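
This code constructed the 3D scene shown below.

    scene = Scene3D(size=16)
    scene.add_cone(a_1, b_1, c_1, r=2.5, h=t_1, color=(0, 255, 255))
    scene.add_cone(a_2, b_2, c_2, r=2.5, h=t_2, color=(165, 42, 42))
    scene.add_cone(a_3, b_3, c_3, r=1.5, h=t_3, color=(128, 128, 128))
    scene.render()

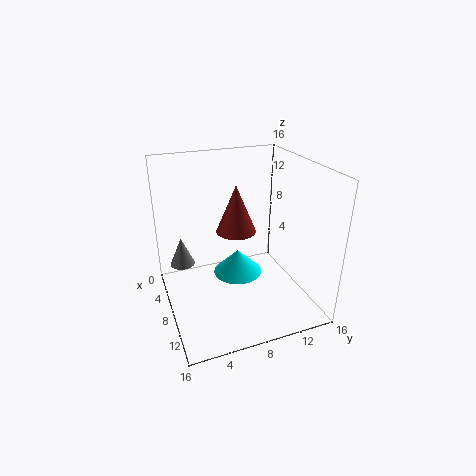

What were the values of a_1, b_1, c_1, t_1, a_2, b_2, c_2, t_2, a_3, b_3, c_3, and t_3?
a_1 = 10.5
b_1 = 7
c_1 = 5.5
t_1 = 2.5
a_2 = 3.5
b_2 = 9.5
c_2 = 6.5
t_2 = 6
a_3 = 3
b_3 = 2.5
c_3 = 3
t_3 = 3.5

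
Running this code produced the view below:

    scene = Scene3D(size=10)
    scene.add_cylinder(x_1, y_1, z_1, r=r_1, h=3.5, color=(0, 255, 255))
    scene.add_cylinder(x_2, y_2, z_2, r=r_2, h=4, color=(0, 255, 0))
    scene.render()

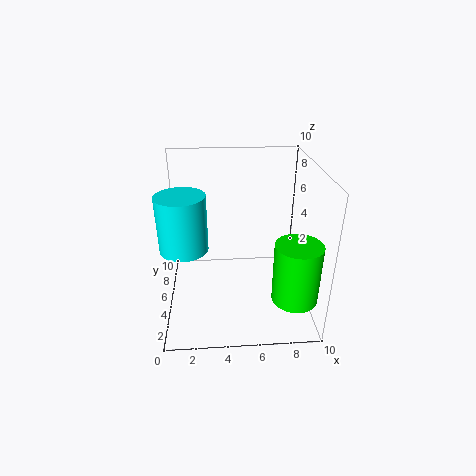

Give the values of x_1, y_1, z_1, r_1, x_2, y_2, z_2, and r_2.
x_1 = 1.5
y_1 = 3
z_1 = 5.5
r_1 = 1.5
x_2 = 8.5
y_2 = 2
z_2 = 2
r_2 = 1.5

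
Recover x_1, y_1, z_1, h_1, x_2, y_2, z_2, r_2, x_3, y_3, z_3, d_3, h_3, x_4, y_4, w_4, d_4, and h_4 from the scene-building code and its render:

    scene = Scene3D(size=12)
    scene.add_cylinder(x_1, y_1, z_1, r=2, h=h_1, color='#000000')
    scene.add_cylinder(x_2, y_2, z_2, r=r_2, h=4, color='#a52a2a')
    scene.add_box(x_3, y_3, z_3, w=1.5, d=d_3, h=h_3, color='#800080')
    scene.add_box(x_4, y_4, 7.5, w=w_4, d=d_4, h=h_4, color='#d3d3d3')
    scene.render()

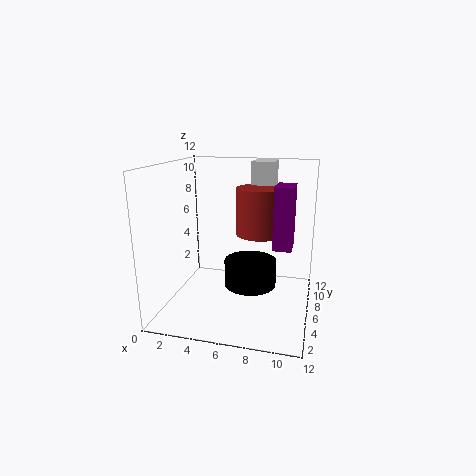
x_1 = 7.5
y_1 = 4
z_1 = 3
h_1 = 2
x_2 = 7.5
y_2 = 7.5
z_2 = 6
r_2 = 2
x_3 = 9
y_3 = 5
z_3 = 5.5
d_3 = 2.5
h_3 = 5
x_4 = 6.5
y_4 = 8.5
w_4 = 2
d_4 = 2.5
h_4 = 4.5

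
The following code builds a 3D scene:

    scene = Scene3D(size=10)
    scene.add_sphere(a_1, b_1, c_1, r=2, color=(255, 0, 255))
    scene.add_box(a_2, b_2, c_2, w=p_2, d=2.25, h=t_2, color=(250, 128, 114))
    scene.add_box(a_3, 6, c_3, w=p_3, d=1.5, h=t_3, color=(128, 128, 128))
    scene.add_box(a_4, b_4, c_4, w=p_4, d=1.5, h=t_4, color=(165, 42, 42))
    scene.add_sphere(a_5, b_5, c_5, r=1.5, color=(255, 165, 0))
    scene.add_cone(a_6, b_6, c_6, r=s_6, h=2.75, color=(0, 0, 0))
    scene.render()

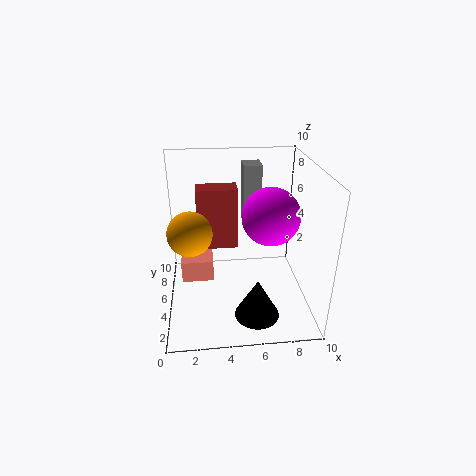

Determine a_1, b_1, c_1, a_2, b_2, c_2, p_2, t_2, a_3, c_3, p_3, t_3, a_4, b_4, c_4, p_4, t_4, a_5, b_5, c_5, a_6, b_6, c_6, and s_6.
a_1 = 7.25; b_1 = 5; c_1 = 6.5; a_2 = 0.75; b_2 = 6.75; c_2 = 0.25; p_2 = 2.5; t_2 = 1.75; a_3 = 5.5; c_3 = 5.5; p_3 = 1.25; t_3 = 4.25; a_4 = 2.25; b_4 = 5; c_4 = 4.25; p_4 = 2.75; t_4 = 4.25; a_5 = 1.75; b_5 = 4.5; c_5 = 5.75; a_6 = 6; b_6 = 2.25; c_6 = 0.5; s_6 = 1.5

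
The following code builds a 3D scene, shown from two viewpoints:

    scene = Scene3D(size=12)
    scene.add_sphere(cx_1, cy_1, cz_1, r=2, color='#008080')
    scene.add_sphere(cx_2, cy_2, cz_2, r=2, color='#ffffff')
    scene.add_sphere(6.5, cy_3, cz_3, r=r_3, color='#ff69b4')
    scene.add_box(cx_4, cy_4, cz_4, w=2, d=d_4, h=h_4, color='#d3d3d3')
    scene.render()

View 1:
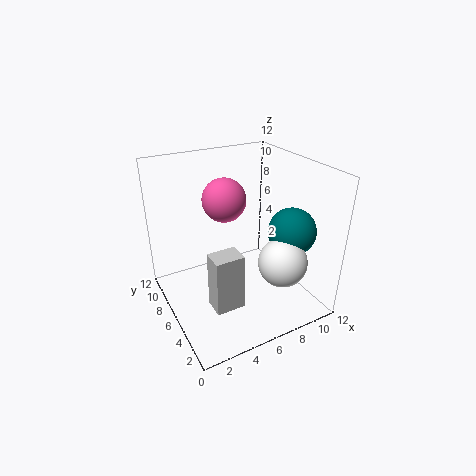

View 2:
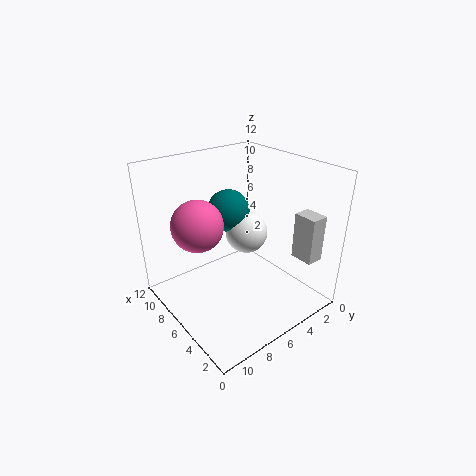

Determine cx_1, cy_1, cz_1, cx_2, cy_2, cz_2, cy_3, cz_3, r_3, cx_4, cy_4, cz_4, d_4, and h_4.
cx_1 = 10; cy_1 = 4; cz_1 = 6.5; cx_2 = 8.5; cy_2 = 3; cz_2 = 4.5; cy_3 = 9.5; cz_3 = 8; r_3 = 2; cx_4 = 1.5; cy_4 = 0.5; cz_4 = 4; d_4 = 1.5; h_4 = 4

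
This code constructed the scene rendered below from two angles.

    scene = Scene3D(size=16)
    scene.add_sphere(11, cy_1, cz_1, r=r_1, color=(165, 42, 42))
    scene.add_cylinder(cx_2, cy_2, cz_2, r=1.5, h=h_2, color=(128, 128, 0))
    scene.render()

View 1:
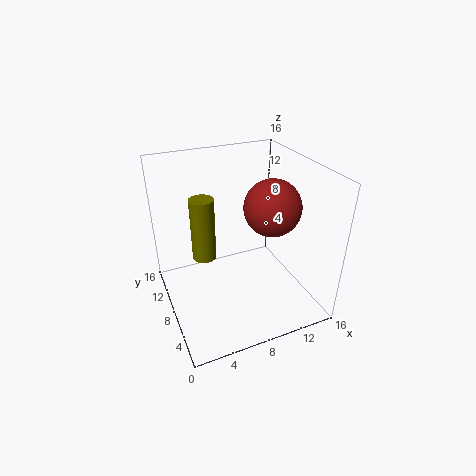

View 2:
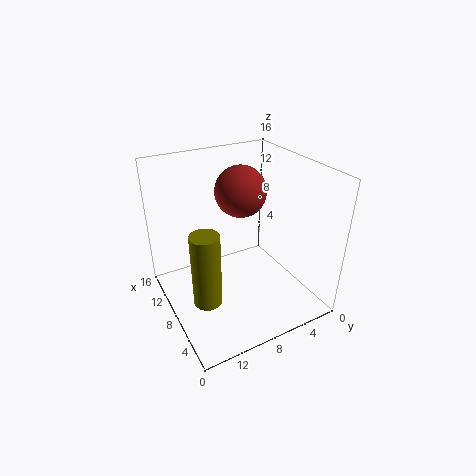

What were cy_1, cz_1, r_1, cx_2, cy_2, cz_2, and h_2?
cy_1 = 6; cz_1 = 12; r_1 = 3; cx_2 = 5.5; cy_2 = 13; cz_2 = 3; h_2 = 8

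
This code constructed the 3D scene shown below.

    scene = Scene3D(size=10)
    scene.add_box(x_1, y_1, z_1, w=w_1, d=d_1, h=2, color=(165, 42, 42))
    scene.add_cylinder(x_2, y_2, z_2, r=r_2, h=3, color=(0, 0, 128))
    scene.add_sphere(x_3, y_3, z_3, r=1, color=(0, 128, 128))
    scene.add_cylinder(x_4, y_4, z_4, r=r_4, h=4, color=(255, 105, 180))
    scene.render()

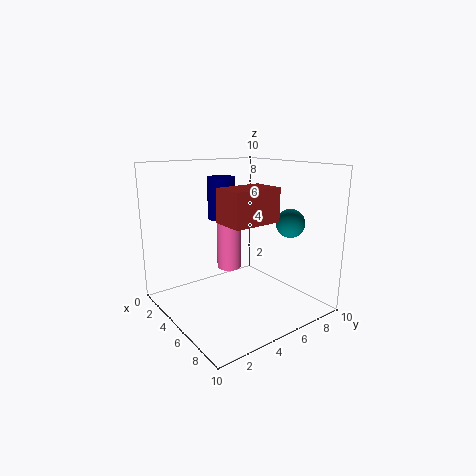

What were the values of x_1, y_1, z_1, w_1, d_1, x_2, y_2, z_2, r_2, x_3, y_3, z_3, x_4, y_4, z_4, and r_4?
x_1 = 7; y_1 = 2; z_1 = 7; w_1 = 2; d_1 = 3; x_2 = 3; y_2 = 5; z_2 = 6; r_2 = 1; x_3 = 7; y_3 = 8; z_3 = 6; x_4 = 1; y_4 = 7; z_4 = 1; r_4 = 1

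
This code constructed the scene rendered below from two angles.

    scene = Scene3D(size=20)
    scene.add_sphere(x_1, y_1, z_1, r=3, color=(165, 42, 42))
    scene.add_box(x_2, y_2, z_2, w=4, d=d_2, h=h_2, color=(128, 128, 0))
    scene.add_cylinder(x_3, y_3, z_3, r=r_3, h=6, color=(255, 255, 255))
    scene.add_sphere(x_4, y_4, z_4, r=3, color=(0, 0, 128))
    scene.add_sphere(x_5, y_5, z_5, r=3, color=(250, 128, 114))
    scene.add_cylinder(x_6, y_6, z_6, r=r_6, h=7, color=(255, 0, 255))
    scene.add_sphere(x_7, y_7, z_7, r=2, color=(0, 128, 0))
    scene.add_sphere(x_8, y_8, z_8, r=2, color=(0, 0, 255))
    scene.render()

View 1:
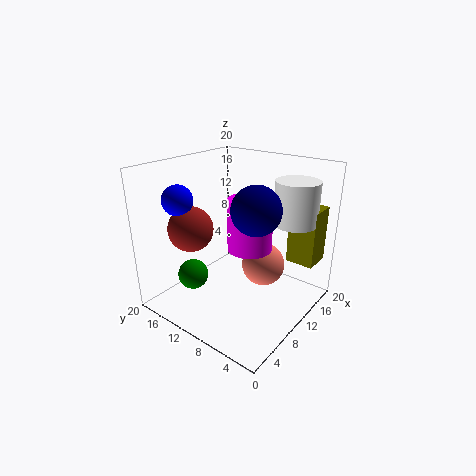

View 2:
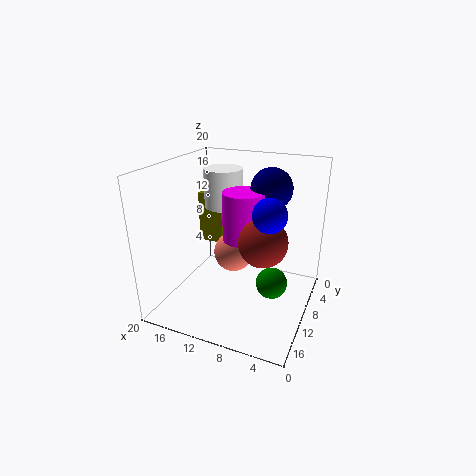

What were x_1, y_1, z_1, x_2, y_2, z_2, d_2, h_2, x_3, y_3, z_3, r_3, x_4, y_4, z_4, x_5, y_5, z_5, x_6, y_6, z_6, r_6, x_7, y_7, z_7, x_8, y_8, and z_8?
x_1 = 5; y_1 = 14; z_1 = 12; x_2 = 15; y_2 = 1; z_2 = 6; d_2 = 4; h_2 = 8; x_3 = 15; y_3 = 4; z_3 = 12; r_3 = 3; x_4 = 7; y_4 = 5; z_4 = 16; x_5 = 12; y_5 = 7; z_5 = 6; x_6 = 10; y_6 = 8; z_6 = 9; r_6 = 3; x_7 = 4; y_7 = 13; z_7 = 6; x_8 = 4; y_8 = 15; z_8 = 16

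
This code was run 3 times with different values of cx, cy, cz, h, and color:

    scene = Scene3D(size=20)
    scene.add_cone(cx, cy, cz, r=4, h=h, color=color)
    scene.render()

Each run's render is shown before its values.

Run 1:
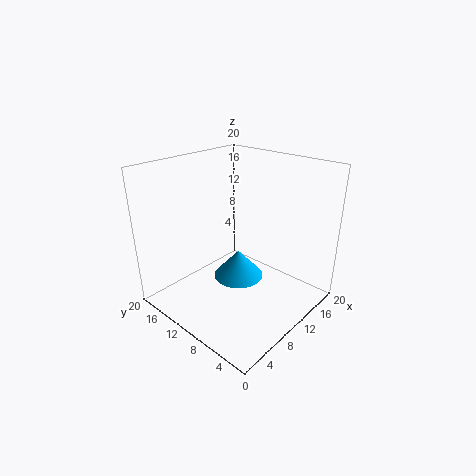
cx = 14, cy = 13.5, cz = 0.5, h = 4.5, color = 'deepskyblue'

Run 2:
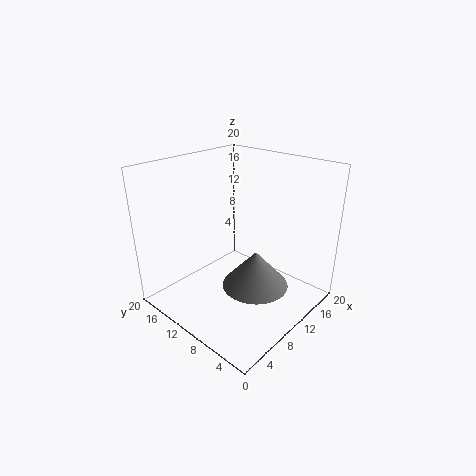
cx = 6.5, cy = 4, cz = 7, h = 4.5, color = 'gray'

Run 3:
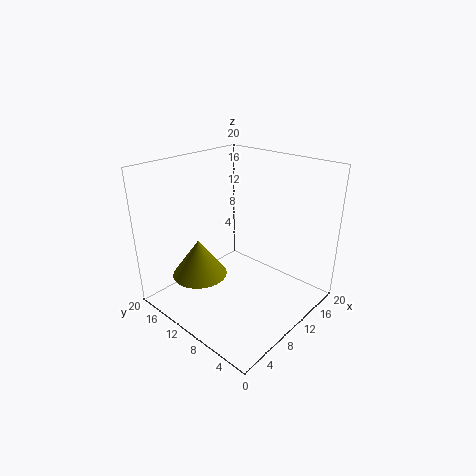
cx = 7, cy = 15, cz = 3.5, h = 5.5, color = 'olive'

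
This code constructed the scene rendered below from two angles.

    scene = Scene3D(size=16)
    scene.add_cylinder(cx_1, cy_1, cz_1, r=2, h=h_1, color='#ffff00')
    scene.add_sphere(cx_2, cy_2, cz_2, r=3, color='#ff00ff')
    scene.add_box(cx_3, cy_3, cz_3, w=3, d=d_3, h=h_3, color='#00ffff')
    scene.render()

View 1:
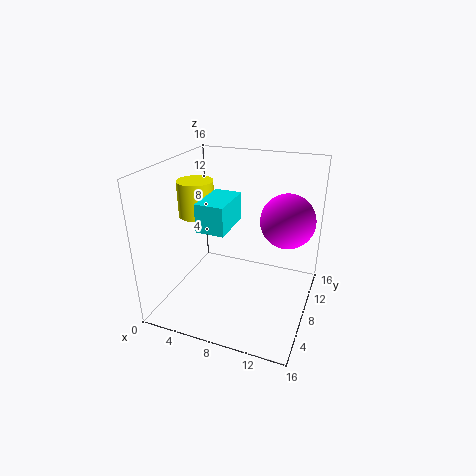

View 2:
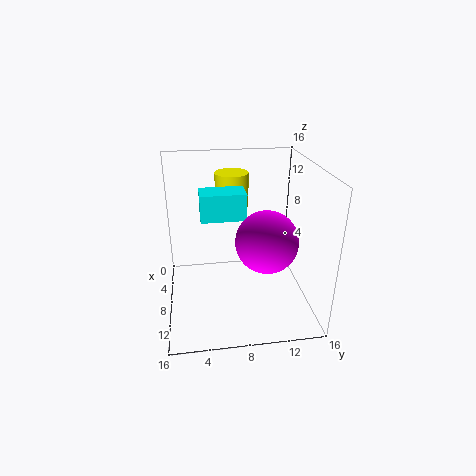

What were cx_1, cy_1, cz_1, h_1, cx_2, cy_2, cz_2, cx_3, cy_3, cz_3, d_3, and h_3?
cx_1 = 3; cy_1 = 8; cz_1 = 10; h_1 = 4; cx_2 = 13; cy_2 = 10; cz_2 = 10; cx_3 = 5; cy_3 = 4; cz_3 = 10; d_3 = 5; h_3 = 3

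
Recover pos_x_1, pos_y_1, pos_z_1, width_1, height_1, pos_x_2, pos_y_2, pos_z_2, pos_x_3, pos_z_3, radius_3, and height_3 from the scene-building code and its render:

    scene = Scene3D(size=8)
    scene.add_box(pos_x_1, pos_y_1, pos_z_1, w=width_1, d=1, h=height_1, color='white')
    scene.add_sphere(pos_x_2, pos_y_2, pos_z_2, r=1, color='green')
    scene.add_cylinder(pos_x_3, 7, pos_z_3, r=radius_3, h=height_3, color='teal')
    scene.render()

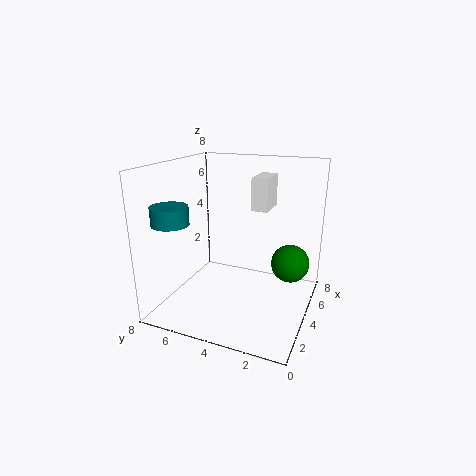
pos_x_1 = 6
pos_y_1 = 3
pos_z_1 = 5
width_1 = 2
height_1 = 2
pos_x_2 = 4
pos_y_2 = 1
pos_z_2 = 3
pos_x_3 = 2
pos_z_3 = 5
radius_3 = 1
height_3 = 1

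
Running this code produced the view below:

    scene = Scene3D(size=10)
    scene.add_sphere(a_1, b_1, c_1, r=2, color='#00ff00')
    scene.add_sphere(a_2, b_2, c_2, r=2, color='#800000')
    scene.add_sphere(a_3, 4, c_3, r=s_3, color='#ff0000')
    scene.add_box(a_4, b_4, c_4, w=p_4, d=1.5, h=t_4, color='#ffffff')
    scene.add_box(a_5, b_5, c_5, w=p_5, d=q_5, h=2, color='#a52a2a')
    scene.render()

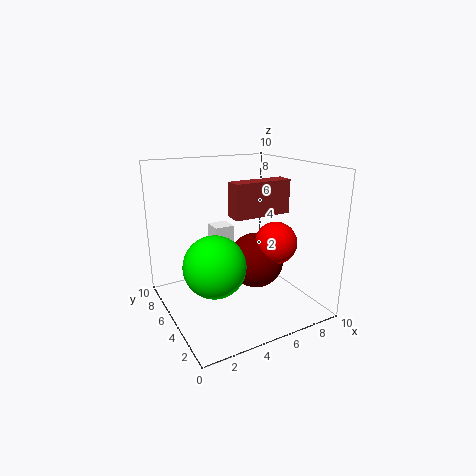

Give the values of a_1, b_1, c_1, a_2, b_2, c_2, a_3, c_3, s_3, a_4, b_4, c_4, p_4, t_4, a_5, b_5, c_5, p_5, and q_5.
a_1 = 2.5
b_1 = 3.5
c_1 = 4
a_2 = 6.5
b_2 = 5
c_2 = 3
a_3 = 7.5
c_3 = 4.5
s_3 = 1.5
a_4 = 4.5
b_4 = 7.5
c_4 = 3
p_4 = 1.5
t_4 = 2
a_5 = 3
b_5 = 1.5
c_5 = 7.5
p_5 = 3.5
q_5 = 1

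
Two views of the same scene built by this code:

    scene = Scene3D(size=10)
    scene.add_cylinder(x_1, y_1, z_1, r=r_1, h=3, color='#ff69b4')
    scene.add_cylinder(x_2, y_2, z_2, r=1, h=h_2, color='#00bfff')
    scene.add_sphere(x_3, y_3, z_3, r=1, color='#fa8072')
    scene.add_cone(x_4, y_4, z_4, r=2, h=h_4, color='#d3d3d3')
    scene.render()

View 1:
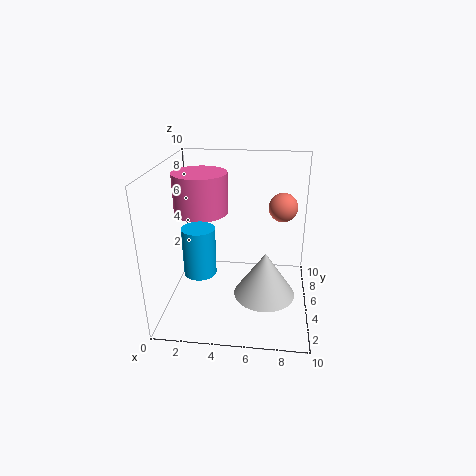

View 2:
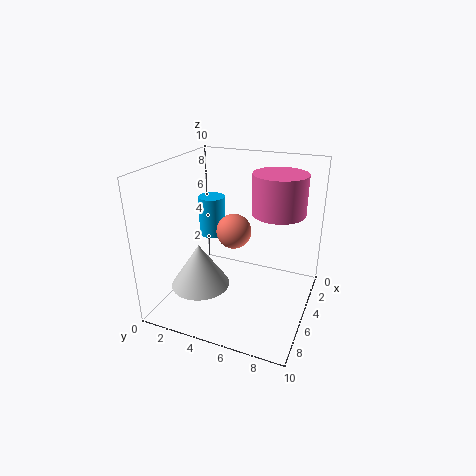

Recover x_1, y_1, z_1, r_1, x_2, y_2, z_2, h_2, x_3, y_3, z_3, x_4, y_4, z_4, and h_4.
x_1 = 2; y_1 = 7; z_1 = 6; r_1 = 2; x_2 = 3; y_2 = 2; z_2 = 4; h_2 = 3; x_3 = 8; y_3 = 6; z_3 = 7; x_4 = 7; y_4 = 3; z_4 = 2; h_4 = 3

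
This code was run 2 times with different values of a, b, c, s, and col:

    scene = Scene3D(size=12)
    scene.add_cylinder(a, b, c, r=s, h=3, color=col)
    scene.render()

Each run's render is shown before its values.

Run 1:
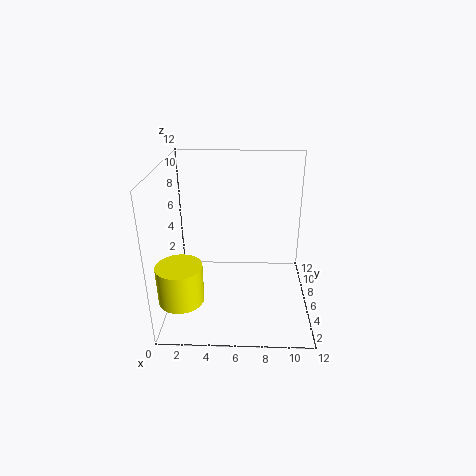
a = 1.75, b = 2.25, c = 2.5, s = 1.75, col = 'yellow'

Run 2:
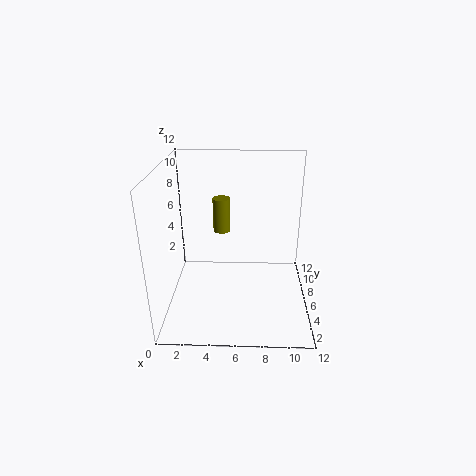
a = 4.5, b = 8, c = 5.75, s = 0.75, col = 'olive'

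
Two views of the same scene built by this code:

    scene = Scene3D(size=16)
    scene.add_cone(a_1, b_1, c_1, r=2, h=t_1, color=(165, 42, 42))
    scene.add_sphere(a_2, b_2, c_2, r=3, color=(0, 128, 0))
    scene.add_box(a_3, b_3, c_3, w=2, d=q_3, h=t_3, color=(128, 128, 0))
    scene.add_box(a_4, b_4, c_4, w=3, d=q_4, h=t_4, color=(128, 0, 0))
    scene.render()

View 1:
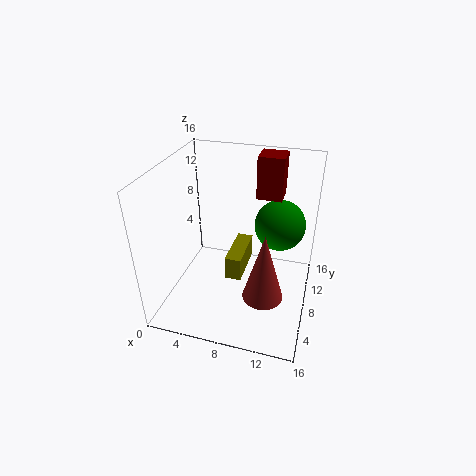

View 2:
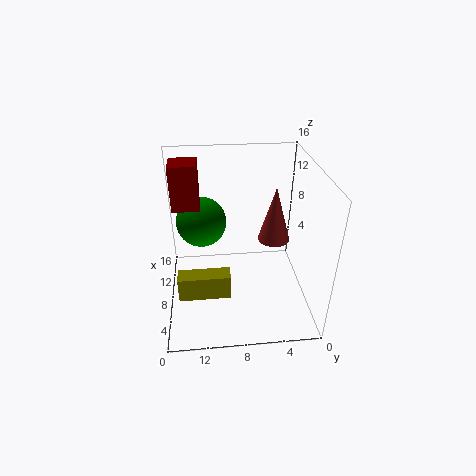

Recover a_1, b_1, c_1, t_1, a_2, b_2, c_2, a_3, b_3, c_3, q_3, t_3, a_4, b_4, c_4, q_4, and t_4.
a_1 = 12
b_1 = 3
c_1 = 5
t_1 = 7
a_2 = 12
b_2 = 12
c_2 = 8
a_3 = 6
b_3 = 9
c_3 = 1
q_3 = 6
t_3 = 3
a_4 = 9
b_4 = 12
c_4 = 11
q_4 = 3
t_4 = 5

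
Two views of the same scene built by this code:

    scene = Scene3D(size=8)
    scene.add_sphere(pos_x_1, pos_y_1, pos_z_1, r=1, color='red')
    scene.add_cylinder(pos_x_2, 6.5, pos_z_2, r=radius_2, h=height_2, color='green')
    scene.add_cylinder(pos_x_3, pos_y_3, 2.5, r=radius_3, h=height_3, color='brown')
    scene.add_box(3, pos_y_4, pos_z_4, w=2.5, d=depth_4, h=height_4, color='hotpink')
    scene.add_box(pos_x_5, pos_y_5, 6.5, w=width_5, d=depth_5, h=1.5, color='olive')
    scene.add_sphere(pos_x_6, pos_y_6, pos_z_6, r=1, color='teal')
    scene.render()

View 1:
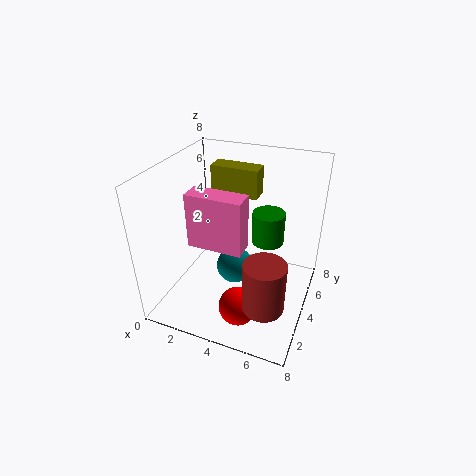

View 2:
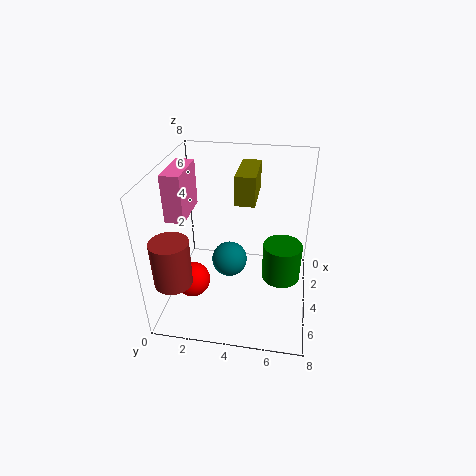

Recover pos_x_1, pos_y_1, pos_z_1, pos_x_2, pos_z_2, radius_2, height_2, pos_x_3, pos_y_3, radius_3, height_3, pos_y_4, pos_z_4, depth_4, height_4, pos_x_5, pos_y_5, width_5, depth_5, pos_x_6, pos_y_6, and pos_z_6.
pos_x_1 = 5, pos_y_1 = 1.5, pos_z_1 = 1.5, pos_x_2 = 5, pos_z_2 = 2.5, radius_2 = 1, height_2 = 2, pos_x_3 = 6.5, pos_y_3 = 1, radius_3 = 1, height_3 = 2.5, pos_y_4 = 0.5, pos_z_4 = 5.5, depth_4 = 1, height_4 = 2.5, pos_x_5 = 2.5, pos_y_5 = 4, width_5 = 2.5, depth_5 = 1, pos_x_6 = 4, pos_y_6 = 3.5, pos_z_6 = 2.5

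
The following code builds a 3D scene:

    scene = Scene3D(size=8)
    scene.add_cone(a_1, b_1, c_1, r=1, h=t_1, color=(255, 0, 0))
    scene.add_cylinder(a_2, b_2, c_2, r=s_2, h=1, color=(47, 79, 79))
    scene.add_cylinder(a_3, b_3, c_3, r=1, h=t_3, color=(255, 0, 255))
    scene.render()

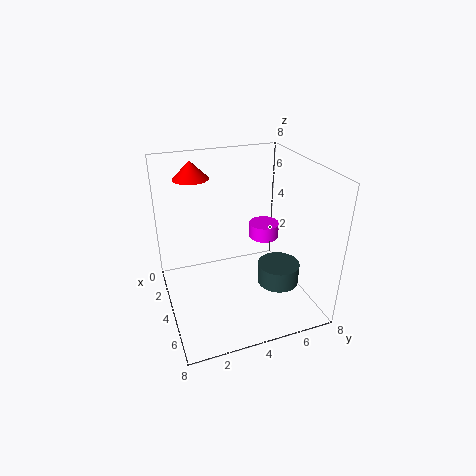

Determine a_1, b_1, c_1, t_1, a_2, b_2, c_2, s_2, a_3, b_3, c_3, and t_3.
a_1 = 2, b_1 = 2, c_1 = 7, t_1 = 1, a_2 = 7, b_2 = 5, c_2 = 3, s_2 = 1, a_3 = 1, b_3 = 7, c_3 = 2, t_3 = 1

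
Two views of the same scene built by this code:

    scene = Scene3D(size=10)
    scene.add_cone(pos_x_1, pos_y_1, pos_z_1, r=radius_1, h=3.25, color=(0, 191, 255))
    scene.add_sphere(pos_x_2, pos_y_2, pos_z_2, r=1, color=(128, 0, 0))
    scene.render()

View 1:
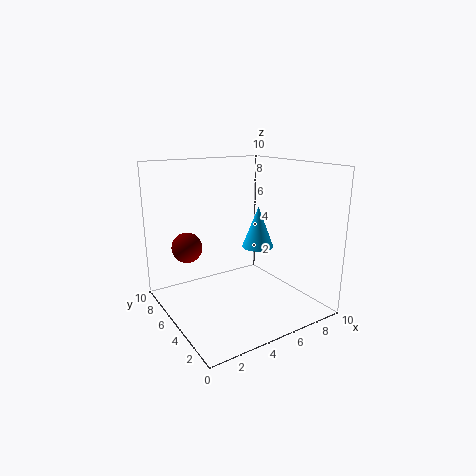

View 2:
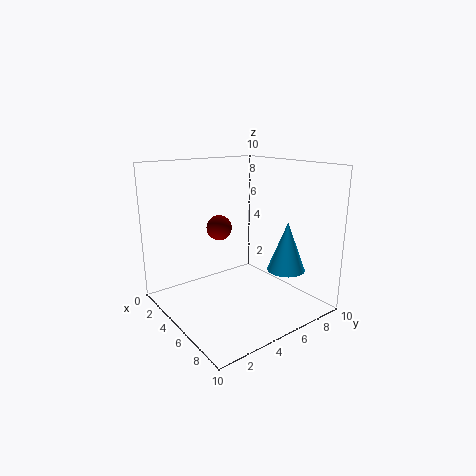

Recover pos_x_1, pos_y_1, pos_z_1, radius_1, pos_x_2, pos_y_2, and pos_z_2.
pos_x_1 = 8, pos_y_1 = 6.75, pos_z_1 = 3.25, radius_1 = 1.25, pos_x_2 = 1.5, pos_y_2 = 5.75, pos_z_2 = 4.75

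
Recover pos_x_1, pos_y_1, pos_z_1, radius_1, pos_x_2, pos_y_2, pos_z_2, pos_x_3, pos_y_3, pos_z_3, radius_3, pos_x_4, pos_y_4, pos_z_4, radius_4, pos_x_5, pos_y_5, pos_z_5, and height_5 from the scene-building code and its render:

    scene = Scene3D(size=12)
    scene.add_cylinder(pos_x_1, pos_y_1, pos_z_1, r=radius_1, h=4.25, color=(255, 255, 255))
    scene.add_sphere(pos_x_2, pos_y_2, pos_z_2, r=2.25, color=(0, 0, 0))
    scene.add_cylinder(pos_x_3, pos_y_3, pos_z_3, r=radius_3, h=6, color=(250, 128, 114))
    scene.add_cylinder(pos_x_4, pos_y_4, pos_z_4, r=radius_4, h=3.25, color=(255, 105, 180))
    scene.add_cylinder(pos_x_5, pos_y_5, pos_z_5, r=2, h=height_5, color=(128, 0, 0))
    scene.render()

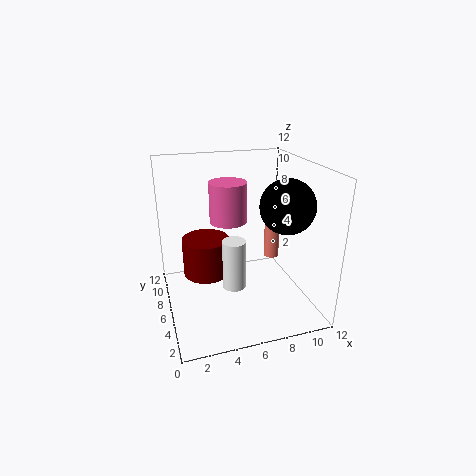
pos_x_1 = 5.5, pos_y_1 = 5.5, pos_z_1 = 1.75, radius_1 = 1, pos_x_2 = 9.75, pos_y_2 = 4.75, pos_z_2 = 8.75, pos_x_3 = 10.75, pos_y_3 = 9.75, pos_z_3 = 1.75, radius_3 = 0.75, pos_x_4 = 5.25, pos_y_4 = 6.25, pos_z_4 = 7.5, radius_4 = 1.5, pos_x_5 = 3.5, pos_y_5 = 7.25, pos_z_5 = 2.5, height_5 = 3.25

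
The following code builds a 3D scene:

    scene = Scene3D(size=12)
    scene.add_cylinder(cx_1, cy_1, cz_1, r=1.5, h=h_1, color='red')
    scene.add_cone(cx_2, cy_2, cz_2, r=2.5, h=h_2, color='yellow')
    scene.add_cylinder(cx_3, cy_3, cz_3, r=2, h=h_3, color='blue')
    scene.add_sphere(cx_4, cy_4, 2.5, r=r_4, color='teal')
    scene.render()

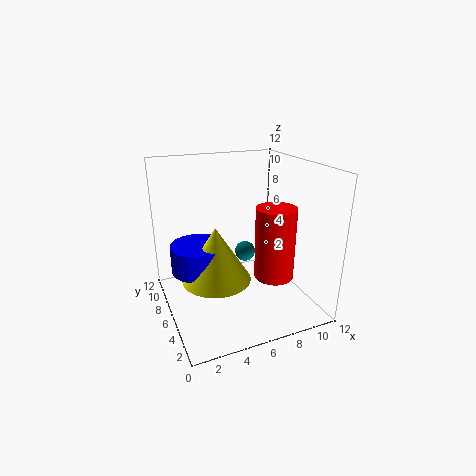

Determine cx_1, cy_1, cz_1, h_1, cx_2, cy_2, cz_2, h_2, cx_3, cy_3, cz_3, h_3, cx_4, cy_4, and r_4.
cx_1 = 7.5, cy_1 = 2.5, cz_1 = 4, h_1 = 5.5, cx_2 = 3, cy_2 = 3, cz_2 = 4.5, h_2 = 4, cx_3 = 2, cy_3 = 4, cz_3 = 5, h_3 = 2, cx_4 = 8.5, cy_4 = 10, r_4 = 1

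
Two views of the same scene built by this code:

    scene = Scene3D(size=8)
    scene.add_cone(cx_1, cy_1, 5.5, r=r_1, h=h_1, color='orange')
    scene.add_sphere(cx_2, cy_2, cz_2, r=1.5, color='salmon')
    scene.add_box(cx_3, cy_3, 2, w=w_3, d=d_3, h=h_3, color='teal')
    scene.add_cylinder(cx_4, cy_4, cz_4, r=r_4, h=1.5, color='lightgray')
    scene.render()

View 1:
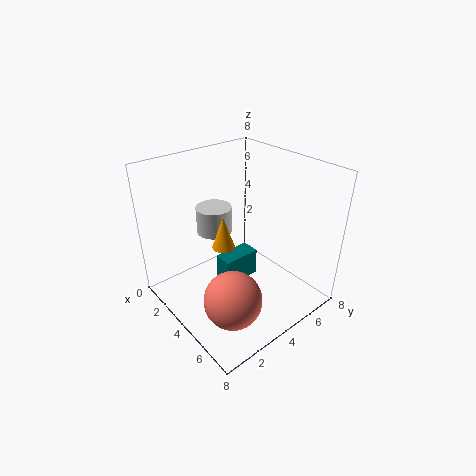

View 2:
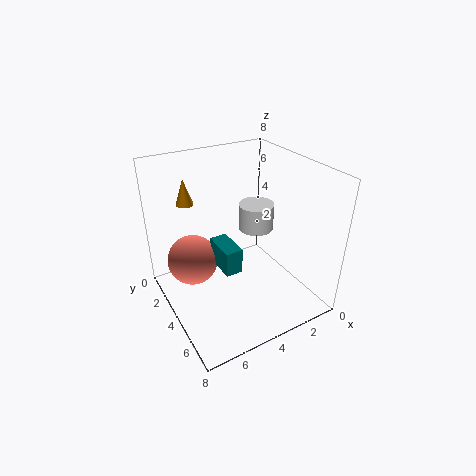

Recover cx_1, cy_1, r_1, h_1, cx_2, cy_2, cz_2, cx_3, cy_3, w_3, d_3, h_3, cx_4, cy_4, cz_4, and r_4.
cx_1 = 6; cy_1 = 1.5; r_1 = 0.5; h_1 = 1.5; cx_2 = 6; cy_2 = 2; cz_2 = 2; cx_3 = 4; cy_3 = 2.5; w_3 = 1; d_3 = 2; h_3 = 1.5; cx_4 = 2.5; cy_4 = 3.5; cz_4 = 4; r_4 = 1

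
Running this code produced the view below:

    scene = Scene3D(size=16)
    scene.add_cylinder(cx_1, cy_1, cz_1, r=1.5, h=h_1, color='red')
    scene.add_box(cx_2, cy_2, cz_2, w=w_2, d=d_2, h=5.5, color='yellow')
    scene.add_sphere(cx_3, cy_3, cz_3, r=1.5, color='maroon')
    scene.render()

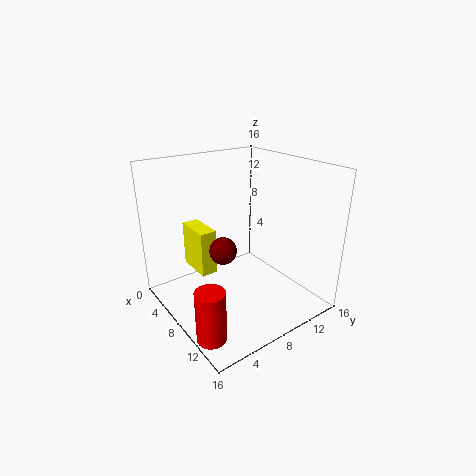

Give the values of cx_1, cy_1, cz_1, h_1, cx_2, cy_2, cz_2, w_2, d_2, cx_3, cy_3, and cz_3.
cx_1 = 12.5, cy_1 = 1.5, cz_1 = 0.5, h_1 = 5.5, cx_2 = 0.5, cy_2 = 5, cz_2 = 2.5, w_2 = 4.5, d_2 = 2, cx_3 = 8, cy_3 = 6, cz_3 = 7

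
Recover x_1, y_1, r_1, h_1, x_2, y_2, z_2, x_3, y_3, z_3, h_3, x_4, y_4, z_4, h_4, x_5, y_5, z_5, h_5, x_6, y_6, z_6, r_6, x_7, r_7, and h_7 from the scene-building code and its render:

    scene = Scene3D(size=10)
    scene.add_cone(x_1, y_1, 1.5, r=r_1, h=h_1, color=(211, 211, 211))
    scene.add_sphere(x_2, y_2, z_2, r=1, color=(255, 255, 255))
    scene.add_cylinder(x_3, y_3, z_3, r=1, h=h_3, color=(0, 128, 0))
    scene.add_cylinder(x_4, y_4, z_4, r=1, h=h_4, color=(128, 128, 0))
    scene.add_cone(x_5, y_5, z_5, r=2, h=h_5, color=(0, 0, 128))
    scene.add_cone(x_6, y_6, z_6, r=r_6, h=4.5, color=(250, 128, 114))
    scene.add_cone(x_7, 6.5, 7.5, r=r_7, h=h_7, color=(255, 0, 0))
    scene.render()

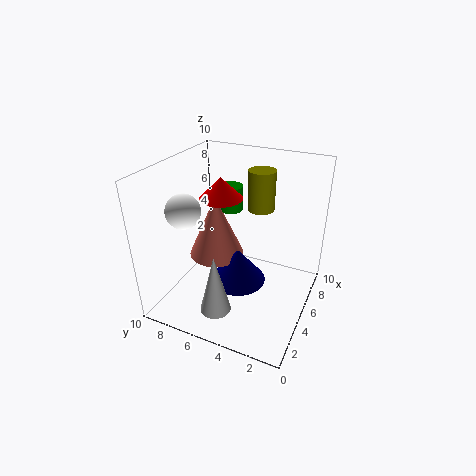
x_1 = 1.5
y_1 = 5
r_1 = 1
h_1 = 4
x_2 = 1
y_2 = 6.5
z_2 = 8.5
x_3 = 9
y_3 = 7.5
z_3 = 5
h_3 = 2
x_4 = 8
y_4 = 4.5
z_4 = 6
h_4 = 3
x_5 = 5
y_5 = 5
z_5 = 1.5
h_5 = 2.5
x_6 = 5.5
y_6 = 7
z_6 = 3
r_6 = 2
x_7 = 5.5
r_7 = 1.5
h_7 = 1.5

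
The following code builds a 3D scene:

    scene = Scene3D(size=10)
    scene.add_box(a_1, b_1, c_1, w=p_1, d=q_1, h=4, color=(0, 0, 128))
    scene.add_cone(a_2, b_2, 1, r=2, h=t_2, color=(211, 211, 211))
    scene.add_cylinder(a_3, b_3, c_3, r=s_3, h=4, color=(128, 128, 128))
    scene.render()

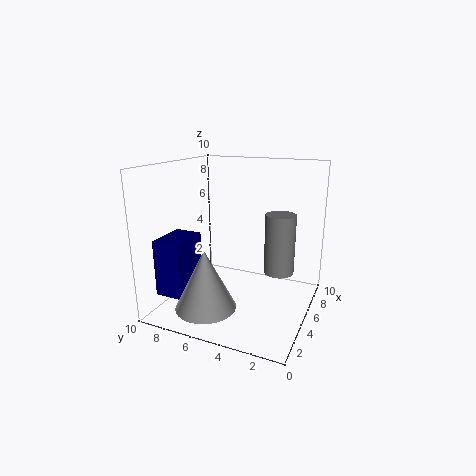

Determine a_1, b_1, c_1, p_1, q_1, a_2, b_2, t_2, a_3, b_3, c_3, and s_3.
a_1 = 2; b_1 = 8; c_1 = 1; p_1 = 3; q_1 = 2; a_2 = 2; b_2 = 6; t_2 = 4; a_3 = 5; b_3 = 2; c_3 = 3; s_3 = 1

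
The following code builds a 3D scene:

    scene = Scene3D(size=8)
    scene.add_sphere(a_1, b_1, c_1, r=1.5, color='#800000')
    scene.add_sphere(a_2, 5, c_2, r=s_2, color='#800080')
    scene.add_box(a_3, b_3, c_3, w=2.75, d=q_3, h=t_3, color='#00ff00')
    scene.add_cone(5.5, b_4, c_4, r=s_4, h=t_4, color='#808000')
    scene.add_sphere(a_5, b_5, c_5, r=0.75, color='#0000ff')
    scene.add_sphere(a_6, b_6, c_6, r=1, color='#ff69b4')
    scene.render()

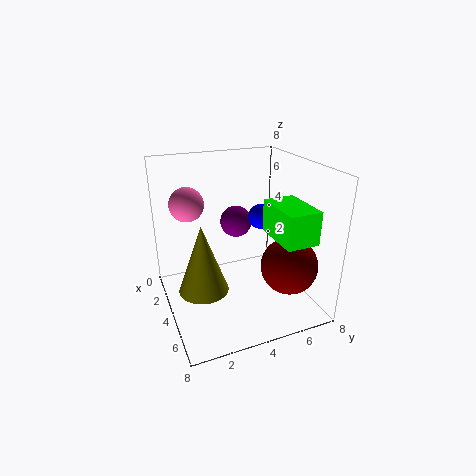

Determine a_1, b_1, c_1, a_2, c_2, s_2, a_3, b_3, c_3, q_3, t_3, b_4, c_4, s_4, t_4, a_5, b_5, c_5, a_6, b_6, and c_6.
a_1 = 6.25
b_1 = 6
c_1 = 3
a_2 = 1.25
c_2 = 3.75
s_2 = 1
a_3 = 4.5
b_3 = 5.25
c_3 = 4.5
q_3 = 1.75
t_3 = 1.75
b_4 = 1.5
c_4 = 2.25
s_4 = 1.25
t_4 = 3.5
a_5 = 2.75
b_5 = 6
c_5 = 4.5
a_6 = 1.75
b_6 = 1.75
c_6 = 5.5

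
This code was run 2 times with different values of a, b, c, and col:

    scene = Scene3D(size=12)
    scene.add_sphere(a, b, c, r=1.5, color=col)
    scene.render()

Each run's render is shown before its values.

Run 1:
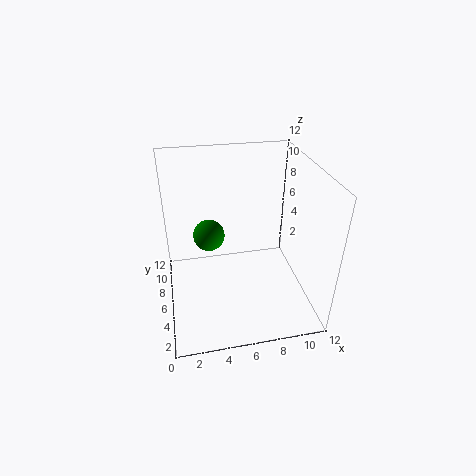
a = 4, b = 10, c = 4, col = 'green'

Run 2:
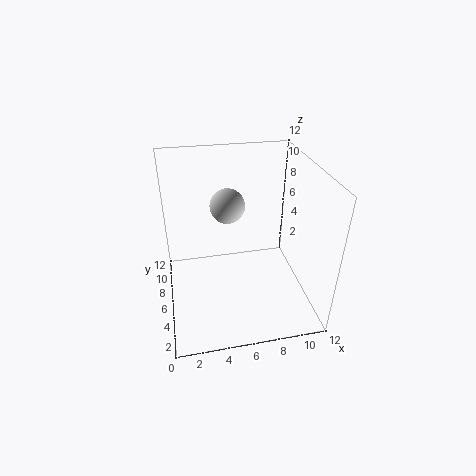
a = 5.5, b = 8, c = 8, col = 'lightgray'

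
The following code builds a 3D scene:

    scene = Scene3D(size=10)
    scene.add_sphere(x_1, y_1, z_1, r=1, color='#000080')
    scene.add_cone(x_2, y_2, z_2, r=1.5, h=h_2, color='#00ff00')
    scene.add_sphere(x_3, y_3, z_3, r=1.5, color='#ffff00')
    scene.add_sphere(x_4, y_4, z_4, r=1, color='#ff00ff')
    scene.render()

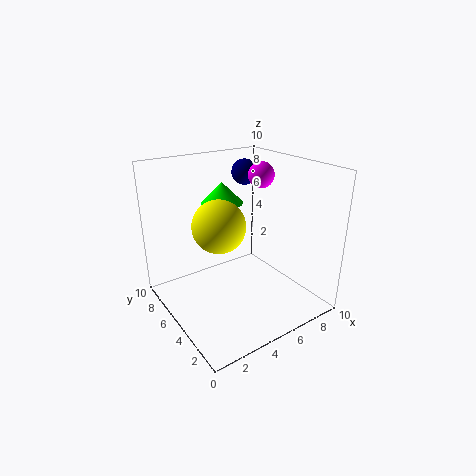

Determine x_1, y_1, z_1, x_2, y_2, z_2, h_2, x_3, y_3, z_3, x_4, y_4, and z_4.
x_1 = 8; y_1 = 8.5; z_1 = 8.5; x_2 = 5; y_2 = 7; z_2 = 7; h_2 = 1.5; x_3 = 2; y_3 = 2.5; z_3 = 7.5; x_4 = 8.5; y_4 = 7; z_4 = 8.5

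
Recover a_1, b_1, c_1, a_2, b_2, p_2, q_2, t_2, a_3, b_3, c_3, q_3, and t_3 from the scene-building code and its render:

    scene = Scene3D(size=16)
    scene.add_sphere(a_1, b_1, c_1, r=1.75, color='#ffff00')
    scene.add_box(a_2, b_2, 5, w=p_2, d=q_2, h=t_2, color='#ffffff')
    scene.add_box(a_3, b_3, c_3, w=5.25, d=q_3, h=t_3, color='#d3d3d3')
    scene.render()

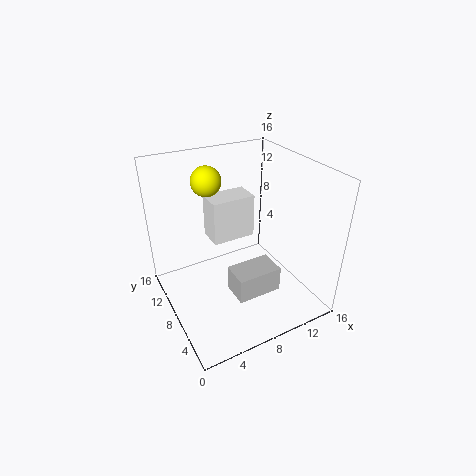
a_1 = 6.5
b_1 = 12.75
c_1 = 13.25
a_2 = 7
b_2 = 12
p_2 = 5.5
q_2 = 3.25
t_2 = 5.5
a_3 = 6.75
b_3 = 5
c_3 = 1.25
q_3 = 3.25
t_3 = 3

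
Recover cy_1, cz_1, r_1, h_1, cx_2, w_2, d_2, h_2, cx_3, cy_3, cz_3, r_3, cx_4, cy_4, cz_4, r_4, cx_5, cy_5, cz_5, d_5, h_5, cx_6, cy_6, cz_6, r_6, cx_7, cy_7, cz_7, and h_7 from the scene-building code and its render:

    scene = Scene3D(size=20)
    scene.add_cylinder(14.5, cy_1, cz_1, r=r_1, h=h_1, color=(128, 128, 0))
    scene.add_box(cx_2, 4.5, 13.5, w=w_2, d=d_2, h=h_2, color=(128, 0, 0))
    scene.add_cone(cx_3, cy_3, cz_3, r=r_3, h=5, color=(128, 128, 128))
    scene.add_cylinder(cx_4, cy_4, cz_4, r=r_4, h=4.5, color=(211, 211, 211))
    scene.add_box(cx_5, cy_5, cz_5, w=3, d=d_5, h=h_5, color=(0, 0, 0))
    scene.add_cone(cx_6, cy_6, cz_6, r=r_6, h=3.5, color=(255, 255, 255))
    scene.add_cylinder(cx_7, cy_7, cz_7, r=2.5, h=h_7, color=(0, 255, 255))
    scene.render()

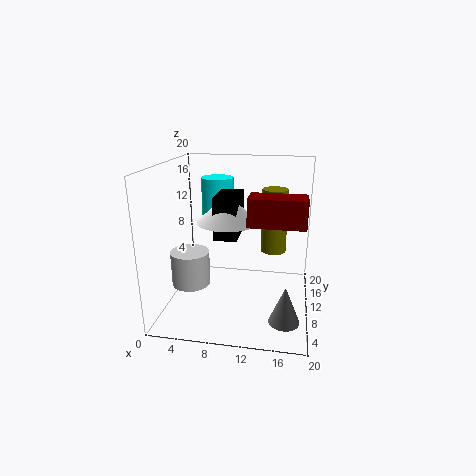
cy_1 = 17, cz_1 = 5.5, r_1 = 2, h_1 = 10, cx_2 = 12, w_2 = 7, d_2 = 3.5, h_2 = 3.5, cx_3 = 17, cy_3 = 4.5, cz_3 = 1, r_3 = 2, cx_4 = 4.5, cy_4 = 5.5, cz_4 = 5, r_4 = 2.5, cx_5 = 7.5, cy_5 = 6, cz_5 = 11, d_5 = 5.5, h_5 = 5.5, cx_6 = 9, cy_6 = 8, cz_6 = 13, r_6 = 4, cx_7 = 5.5, cy_7 = 17, cz_7 = 10.5, h_7 = 6.5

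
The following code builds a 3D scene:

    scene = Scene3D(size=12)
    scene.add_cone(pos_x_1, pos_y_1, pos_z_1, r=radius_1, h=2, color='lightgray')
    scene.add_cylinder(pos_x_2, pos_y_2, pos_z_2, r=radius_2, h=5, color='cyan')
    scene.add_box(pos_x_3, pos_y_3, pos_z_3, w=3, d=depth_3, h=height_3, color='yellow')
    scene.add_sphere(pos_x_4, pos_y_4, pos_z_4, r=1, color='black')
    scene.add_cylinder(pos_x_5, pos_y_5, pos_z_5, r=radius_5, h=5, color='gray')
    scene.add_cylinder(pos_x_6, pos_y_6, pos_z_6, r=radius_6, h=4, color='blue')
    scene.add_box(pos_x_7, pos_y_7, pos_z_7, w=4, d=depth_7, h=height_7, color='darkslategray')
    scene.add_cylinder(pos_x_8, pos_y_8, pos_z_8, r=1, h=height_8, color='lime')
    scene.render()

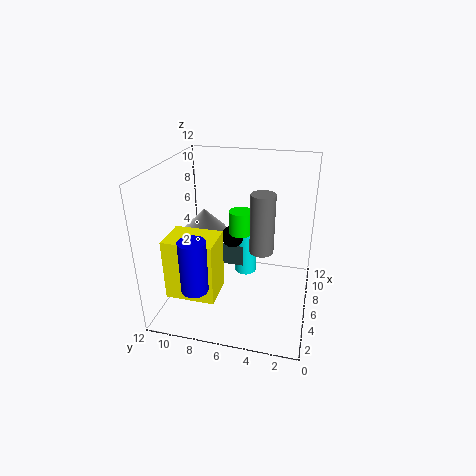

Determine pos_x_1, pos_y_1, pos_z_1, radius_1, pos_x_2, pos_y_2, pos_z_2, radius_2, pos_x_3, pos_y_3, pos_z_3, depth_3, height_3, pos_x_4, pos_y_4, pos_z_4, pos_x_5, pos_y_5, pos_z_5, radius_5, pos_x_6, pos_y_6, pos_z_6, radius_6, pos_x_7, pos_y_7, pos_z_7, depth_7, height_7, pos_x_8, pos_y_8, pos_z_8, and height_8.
pos_x_1 = 9; pos_y_1 = 10; pos_z_1 = 5; radius_1 = 2; pos_x_2 = 9; pos_y_2 = 6; pos_z_2 = 1; radius_2 = 1; pos_x_3 = 2; pos_y_3 = 7; pos_z_3 = 2; depth_3 = 4; height_3 = 5; pos_x_4 = 8; pos_y_4 = 7; pos_z_4 = 5; pos_x_5 = 6; pos_y_5 = 4; pos_z_5 = 5; radius_5 = 1; pos_x_6 = 1; pos_y_6 = 8; pos_z_6 = 4; radius_6 = 1; pos_x_7 = 8; pos_y_7 = 6; pos_z_7 = 2; depth_7 = 2; height_7 = 2; pos_x_8 = 7; pos_y_8 = 6; pos_z_8 = 6; height_8 = 2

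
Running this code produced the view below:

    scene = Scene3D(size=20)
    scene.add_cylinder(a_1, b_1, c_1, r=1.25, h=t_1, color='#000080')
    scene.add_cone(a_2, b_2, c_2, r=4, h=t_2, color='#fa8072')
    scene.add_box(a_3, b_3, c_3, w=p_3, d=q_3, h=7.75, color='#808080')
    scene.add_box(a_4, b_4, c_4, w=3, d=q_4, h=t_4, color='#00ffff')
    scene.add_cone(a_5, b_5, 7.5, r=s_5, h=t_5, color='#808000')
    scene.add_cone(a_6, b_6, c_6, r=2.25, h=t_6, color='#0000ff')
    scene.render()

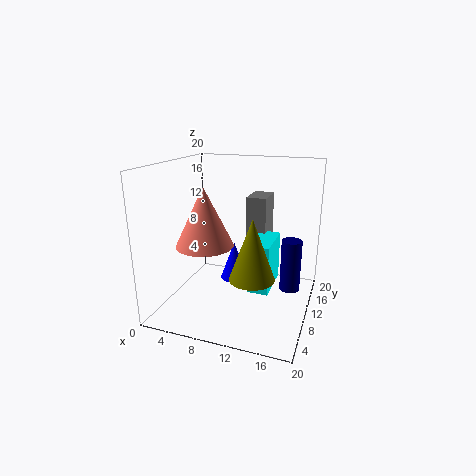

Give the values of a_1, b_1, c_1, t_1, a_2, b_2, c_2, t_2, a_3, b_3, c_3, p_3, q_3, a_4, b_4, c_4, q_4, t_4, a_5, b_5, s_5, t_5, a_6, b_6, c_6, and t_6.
a_1 = 18, b_1 = 7, c_1 = 5.25, t_1 = 6.5, a_2 = 5.75, b_2 = 8.25, c_2 = 9, t_2 = 8.25, a_3 = 9.75, b_3 = 14.25, c_3 = 7, p_3 = 3, q_3 = 4.75, a_4 = 11.75, b_4 = 8.75, c_4 = 2.5, q_4 = 6.75, t_4 = 7, a_5 = 14, b_5 = 3.75, s_5 = 2.75, t_5 = 7.5, a_6 = 7, b_6 = 16.5, c_6 = 0.25, t_6 = 6.25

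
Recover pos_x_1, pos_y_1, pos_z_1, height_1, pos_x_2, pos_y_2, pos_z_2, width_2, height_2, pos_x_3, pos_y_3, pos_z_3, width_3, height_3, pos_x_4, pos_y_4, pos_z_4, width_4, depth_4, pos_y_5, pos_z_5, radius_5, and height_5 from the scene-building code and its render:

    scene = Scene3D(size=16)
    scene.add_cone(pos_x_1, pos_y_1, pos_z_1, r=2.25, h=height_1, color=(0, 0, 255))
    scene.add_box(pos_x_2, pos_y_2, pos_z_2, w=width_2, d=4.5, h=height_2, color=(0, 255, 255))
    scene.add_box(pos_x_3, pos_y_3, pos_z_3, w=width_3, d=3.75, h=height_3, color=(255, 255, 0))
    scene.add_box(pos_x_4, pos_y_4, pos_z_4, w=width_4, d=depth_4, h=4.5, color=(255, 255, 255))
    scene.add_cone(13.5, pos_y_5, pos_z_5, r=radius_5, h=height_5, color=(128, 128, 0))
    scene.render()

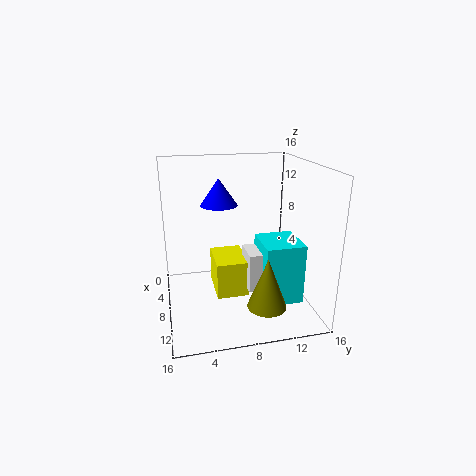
pos_x_1 = 3.25; pos_y_1 = 6.75; pos_z_1 = 10.5; height_1 = 3.25; pos_x_2 = 6; pos_y_2 = 10.5; pos_z_2 = 0.5; width_2 = 5; height_2 = 7; pos_x_3 = 3.25; pos_y_3 = 5.5; pos_z_3 = 0.75; width_3 = 5.25; height_3 = 4.25; pos_x_4 = 6; pos_y_4 = 9; pos_z_4 = 1.75; width_4 = 3.5; depth_4 = 3.25; pos_y_5 = 9.75; pos_z_5 = 2.5; radius_5 = 2; height_5 = 5.25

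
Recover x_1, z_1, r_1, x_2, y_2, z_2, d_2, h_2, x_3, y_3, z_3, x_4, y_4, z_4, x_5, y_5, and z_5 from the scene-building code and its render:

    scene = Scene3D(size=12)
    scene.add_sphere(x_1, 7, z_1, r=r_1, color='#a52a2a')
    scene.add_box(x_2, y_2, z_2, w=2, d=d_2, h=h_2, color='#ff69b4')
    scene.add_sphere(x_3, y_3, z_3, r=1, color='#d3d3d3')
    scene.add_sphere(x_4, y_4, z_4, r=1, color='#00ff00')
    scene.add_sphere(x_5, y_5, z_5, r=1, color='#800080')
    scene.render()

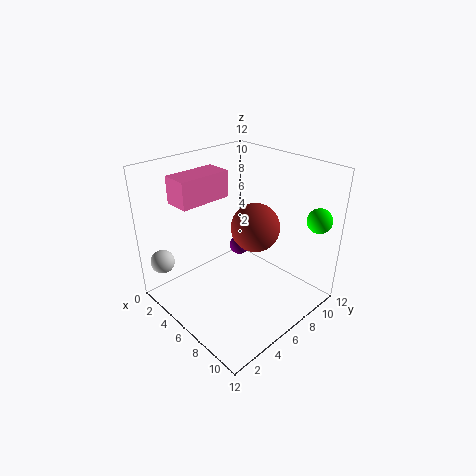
x_1 = 7
z_1 = 7
r_1 = 2
x_2 = 4
y_2 = 1
z_2 = 10
d_2 = 4
h_2 = 2
x_3 = 2
y_3 = 1
z_3 = 4
x_4 = 11
y_4 = 10
z_4 = 8
x_5 = 2
y_5 = 10
z_5 = 2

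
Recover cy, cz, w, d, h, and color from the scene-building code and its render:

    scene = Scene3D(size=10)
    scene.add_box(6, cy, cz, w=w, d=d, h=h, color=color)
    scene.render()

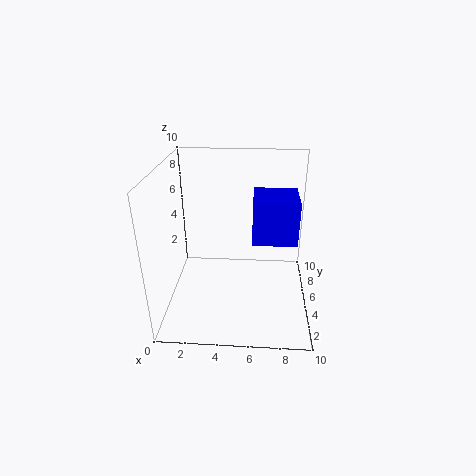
cy = 4, cz = 5, w = 3, d = 3, h = 3, color = 'blue'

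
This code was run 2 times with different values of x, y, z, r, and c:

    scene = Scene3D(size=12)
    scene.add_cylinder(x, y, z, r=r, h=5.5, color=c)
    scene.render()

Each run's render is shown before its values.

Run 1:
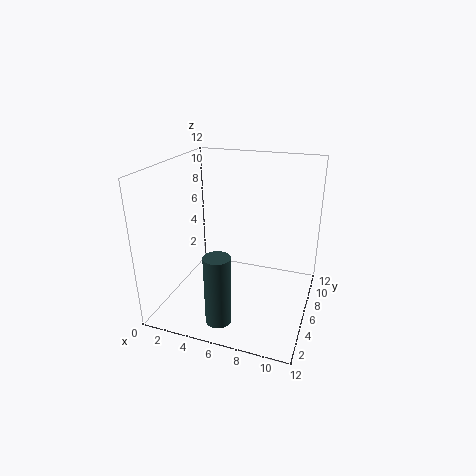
x = 6, y = 1.5, z = 1, r = 1, c = 'darkslategray'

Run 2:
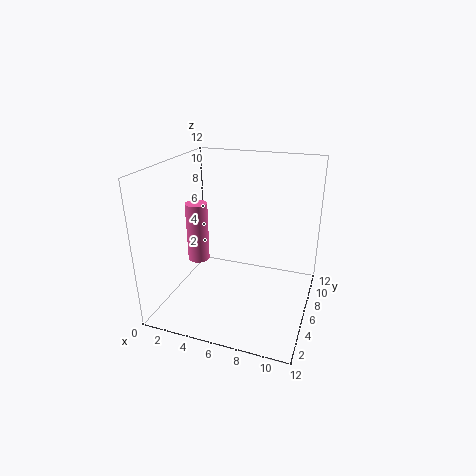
x = 1.5, y = 7.5, z = 2.5, r = 1, c = 'hotpink'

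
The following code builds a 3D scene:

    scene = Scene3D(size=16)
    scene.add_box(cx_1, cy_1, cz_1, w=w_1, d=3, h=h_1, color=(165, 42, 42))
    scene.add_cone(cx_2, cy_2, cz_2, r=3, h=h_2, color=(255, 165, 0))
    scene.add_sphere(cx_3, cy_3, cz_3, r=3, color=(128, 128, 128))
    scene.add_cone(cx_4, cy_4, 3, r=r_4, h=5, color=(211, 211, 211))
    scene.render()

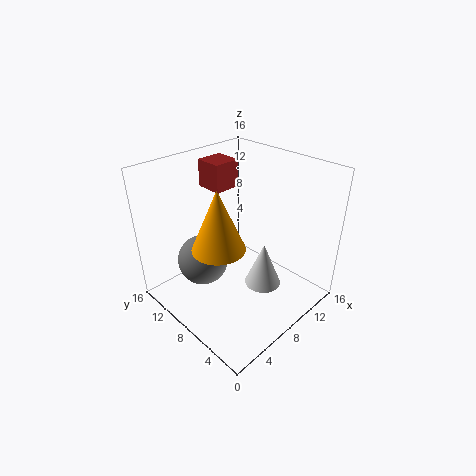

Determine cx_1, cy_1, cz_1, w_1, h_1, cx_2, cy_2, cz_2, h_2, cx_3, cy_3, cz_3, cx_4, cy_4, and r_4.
cx_1 = 7
cy_1 = 10
cz_1 = 13
w_1 = 3
h_1 = 3
cx_2 = 6
cy_2 = 9
cz_2 = 7
h_2 = 7
cx_3 = 6
cy_3 = 12
cz_3 = 4
cx_4 = 9
cy_4 = 5
r_4 = 2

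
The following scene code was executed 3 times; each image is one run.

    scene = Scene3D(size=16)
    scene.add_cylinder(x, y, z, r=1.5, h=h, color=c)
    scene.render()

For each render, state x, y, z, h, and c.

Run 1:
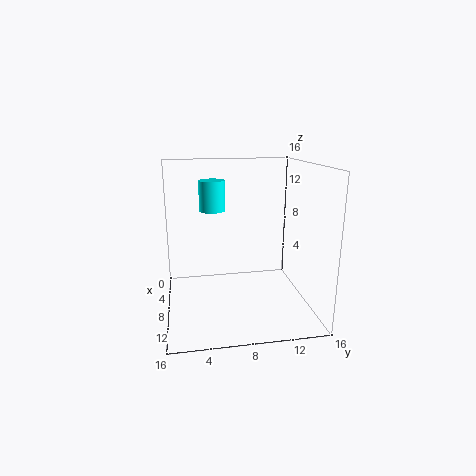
x = 5, y = 5.5, z = 10.5, h = 3.5, c = 'cyan'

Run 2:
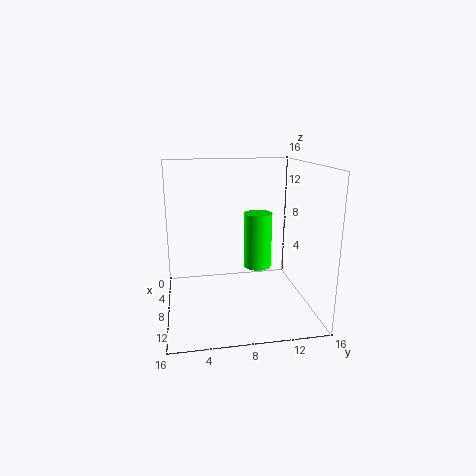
x = 9, y = 10, z = 5, h = 6, c = 'lime'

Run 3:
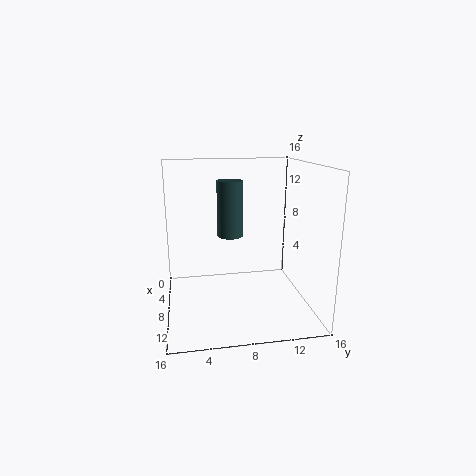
x = 5.5, y = 7.5, z = 7.5, h = 6.5, c = 'darkslategray'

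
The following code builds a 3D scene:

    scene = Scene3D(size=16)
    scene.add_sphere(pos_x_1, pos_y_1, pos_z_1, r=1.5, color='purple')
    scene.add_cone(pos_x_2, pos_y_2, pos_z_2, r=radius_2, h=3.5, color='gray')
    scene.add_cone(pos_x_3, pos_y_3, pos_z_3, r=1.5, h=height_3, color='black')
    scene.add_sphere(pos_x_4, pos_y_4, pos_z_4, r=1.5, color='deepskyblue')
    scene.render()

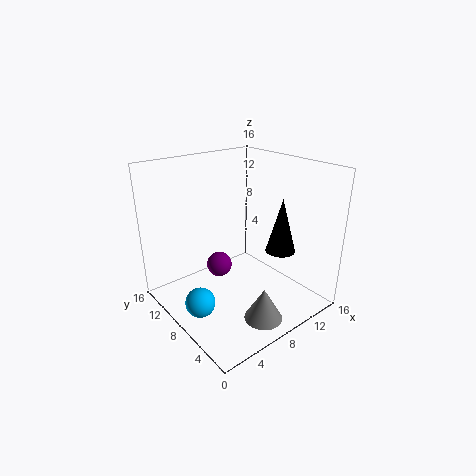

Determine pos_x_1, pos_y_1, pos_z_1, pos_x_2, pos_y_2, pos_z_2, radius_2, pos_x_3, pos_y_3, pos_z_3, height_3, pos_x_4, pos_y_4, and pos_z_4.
pos_x_1 = 7.5, pos_y_1 = 11, pos_z_1 = 3.5, pos_x_2 = 7, pos_y_2 = 2.5, pos_z_2 = 1, radius_2 = 2, pos_x_3 = 9.5, pos_y_3 = 3, pos_z_3 = 8, height_3 = 5.5, pos_x_4 = 1.5, pos_y_4 = 6, pos_z_4 = 3.5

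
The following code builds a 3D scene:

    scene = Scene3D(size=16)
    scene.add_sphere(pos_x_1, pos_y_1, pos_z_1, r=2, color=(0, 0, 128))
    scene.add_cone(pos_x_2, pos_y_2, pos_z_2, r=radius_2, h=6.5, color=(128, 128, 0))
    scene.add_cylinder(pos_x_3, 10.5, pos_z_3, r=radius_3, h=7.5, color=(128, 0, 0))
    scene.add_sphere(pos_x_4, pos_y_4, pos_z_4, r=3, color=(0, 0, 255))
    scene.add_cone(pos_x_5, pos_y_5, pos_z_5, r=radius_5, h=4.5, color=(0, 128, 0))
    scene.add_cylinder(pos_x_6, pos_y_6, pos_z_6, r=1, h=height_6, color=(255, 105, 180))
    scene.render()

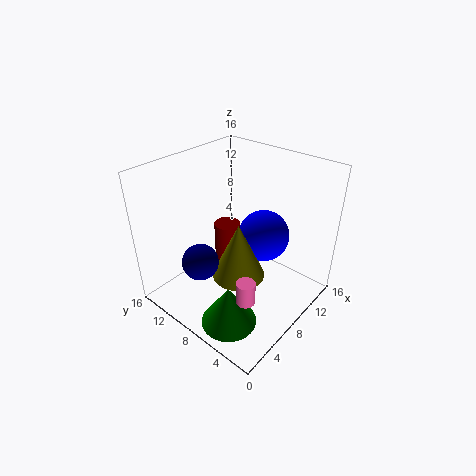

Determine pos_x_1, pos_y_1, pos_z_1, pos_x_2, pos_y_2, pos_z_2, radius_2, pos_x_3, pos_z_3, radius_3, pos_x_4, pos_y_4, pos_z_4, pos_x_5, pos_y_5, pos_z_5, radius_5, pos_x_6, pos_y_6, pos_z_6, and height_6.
pos_x_1 = 4, pos_y_1 = 10, pos_z_1 = 6, pos_x_2 = 7.5, pos_y_2 = 7.5, pos_z_2 = 3.5, radius_2 = 3, pos_x_3 = 9, pos_z_3 = 1, radius_3 = 1.5, pos_x_4 = 11.5, pos_y_4 = 7, pos_z_4 = 7, pos_x_5 = 3.5, pos_y_5 = 5.5, pos_z_5 = 0.5, radius_5 = 3, pos_x_6 = 4.5, pos_y_6 = 4, pos_z_6 = 3.5, height_6 = 2.5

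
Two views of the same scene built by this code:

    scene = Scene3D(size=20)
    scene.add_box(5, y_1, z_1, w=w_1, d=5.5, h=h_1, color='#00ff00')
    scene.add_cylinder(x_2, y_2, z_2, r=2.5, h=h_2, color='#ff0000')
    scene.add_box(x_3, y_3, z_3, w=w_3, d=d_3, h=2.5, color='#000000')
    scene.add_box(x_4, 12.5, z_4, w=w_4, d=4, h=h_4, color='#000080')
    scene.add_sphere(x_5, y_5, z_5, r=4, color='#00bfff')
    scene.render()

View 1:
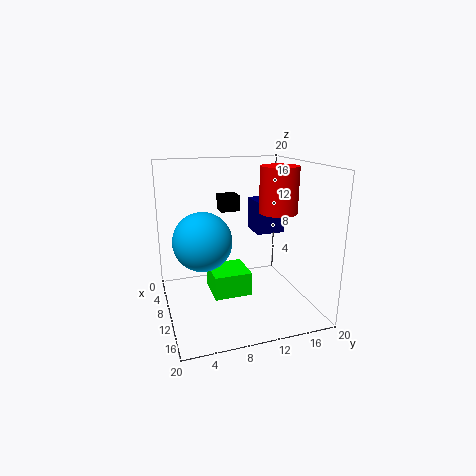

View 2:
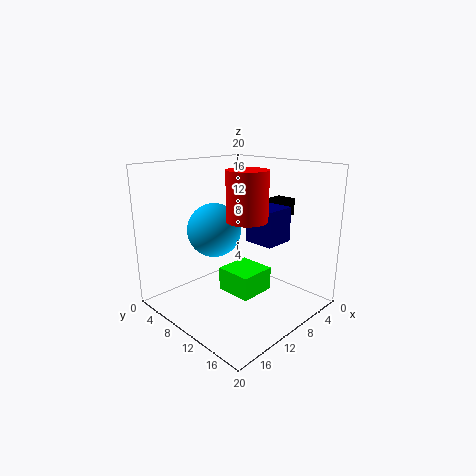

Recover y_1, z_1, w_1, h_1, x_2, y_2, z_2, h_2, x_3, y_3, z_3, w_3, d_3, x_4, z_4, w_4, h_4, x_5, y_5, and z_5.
y_1 = 6.5
z_1 = 1
w_1 = 5.5
h_1 = 3.5
x_2 = 13
y_2 = 14.5
z_2 = 14
h_2 = 6
x_3 = 0.5
y_3 = 9.5
z_3 = 12
w_3 = 3
d_3 = 3
x_4 = 7
z_4 = 10.5
w_4 = 4
h_4 = 4.5
x_5 = 10
y_5 = 5
z_5 = 10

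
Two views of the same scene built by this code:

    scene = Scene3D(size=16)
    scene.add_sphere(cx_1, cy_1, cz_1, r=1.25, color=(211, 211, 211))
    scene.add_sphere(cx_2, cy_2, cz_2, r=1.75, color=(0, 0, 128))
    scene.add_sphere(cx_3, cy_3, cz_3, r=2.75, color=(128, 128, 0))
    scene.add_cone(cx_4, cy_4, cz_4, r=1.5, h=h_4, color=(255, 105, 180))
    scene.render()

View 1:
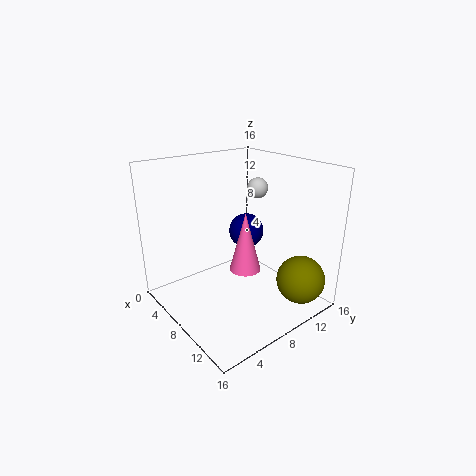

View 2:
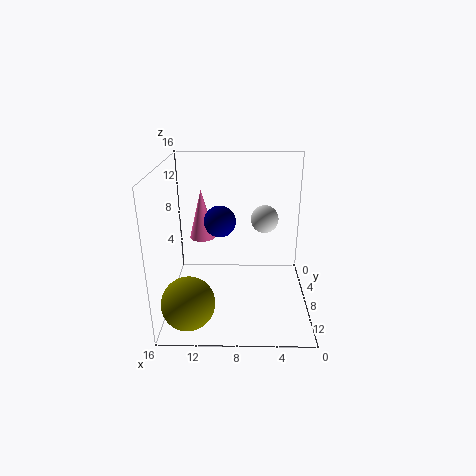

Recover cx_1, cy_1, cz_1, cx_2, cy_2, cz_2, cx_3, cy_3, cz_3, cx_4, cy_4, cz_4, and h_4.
cx_1 = 5.5
cy_1 = 13
cz_1 = 12.25
cx_2 = 10
cy_2 = 7.5
cz_2 = 9.75
cx_3 = 13
cy_3 = 13.25
cz_3 = 3
cx_4 = 12.25
cy_4 = 5.5
cz_4 = 7
h_4 = 5.75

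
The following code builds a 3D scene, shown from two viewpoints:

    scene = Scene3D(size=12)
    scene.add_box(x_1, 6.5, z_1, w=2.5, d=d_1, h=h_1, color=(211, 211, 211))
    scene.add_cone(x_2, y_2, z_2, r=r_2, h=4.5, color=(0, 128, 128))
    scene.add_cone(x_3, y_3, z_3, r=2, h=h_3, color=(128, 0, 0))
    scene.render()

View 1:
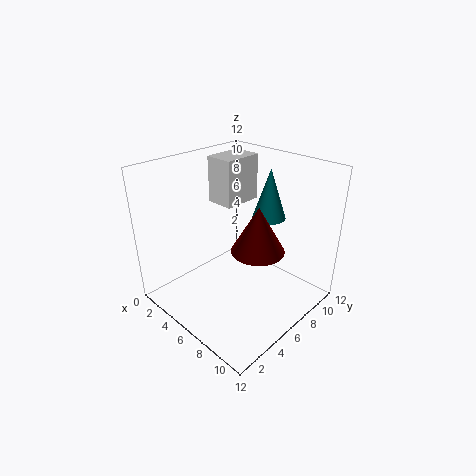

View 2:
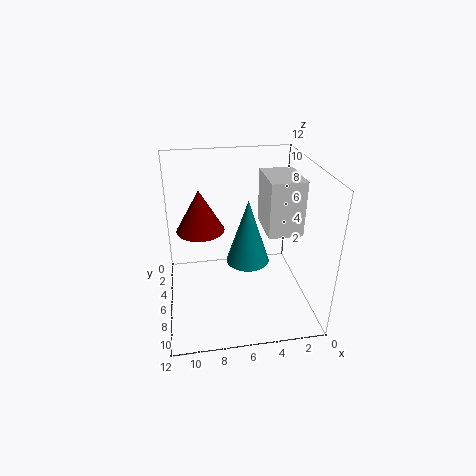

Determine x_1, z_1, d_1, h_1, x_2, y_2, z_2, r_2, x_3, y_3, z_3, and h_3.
x_1 = 2; z_1 = 8; d_1 = 3.5; h_1 = 4; x_2 = 6; y_2 = 10; z_2 = 6.5; r_2 = 1.5; x_3 = 9; y_3 = 5; z_3 = 6.5; h_3 = 3.5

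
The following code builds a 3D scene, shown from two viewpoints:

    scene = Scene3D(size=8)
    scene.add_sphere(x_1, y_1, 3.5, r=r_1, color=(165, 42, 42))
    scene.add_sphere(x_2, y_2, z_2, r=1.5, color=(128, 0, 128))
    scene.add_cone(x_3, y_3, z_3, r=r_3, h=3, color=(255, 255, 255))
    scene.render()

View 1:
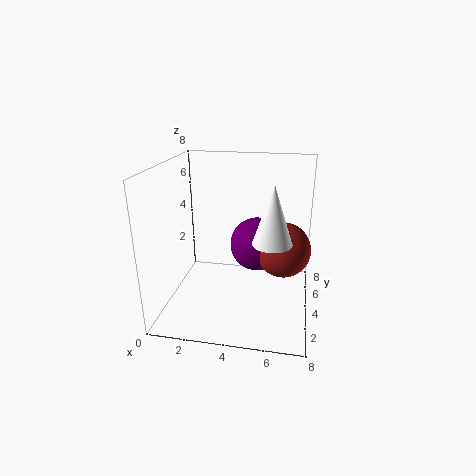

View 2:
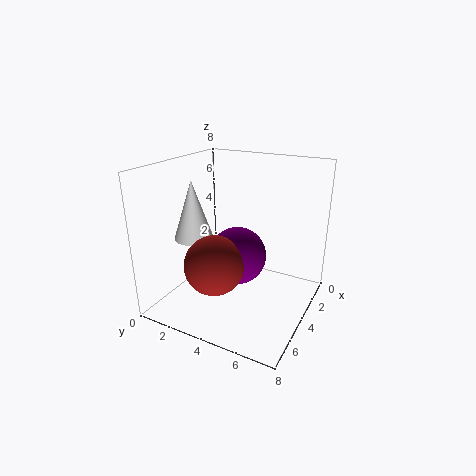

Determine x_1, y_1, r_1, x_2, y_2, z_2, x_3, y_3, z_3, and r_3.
x_1 = 6.5
y_1 = 4
r_1 = 1.5
x_2 = 5
y_2 = 4.5
z_2 = 3.5
x_3 = 6
y_3 = 2.5
z_3 = 4.5
r_3 = 1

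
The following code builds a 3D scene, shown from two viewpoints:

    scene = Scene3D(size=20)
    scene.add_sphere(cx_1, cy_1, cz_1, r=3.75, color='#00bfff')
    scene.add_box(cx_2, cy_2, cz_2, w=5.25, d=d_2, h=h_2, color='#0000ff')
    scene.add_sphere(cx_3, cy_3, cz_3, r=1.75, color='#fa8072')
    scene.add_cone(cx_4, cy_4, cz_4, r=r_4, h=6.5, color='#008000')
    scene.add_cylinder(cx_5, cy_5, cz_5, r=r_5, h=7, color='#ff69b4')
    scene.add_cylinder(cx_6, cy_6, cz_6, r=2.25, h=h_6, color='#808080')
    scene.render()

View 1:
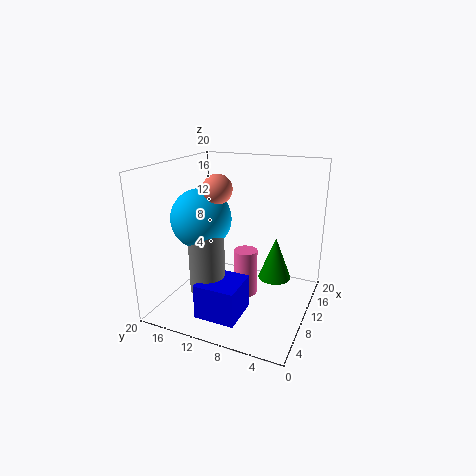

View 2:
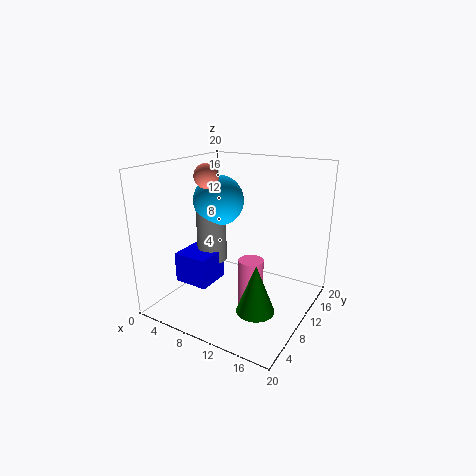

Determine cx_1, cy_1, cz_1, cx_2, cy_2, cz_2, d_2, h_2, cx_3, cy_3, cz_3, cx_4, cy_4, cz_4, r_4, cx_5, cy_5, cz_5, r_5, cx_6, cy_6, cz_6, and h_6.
cx_1 = 5
cy_1 = 12.75
cz_1 = 14
cx_2 = 1
cy_2 = 6.75
cz_2 = 2.25
d_2 = 5.25
h_2 = 4.5
cx_3 = 4.75
cy_3 = 10.25
cz_3 = 18
cx_4 = 15
cy_4 = 6
cz_4 = 2.25
r_4 = 2.5
cx_5 = 12.25
cy_5 = 9.75
cz_5 = 0.25
r_5 = 1.75
cx_6 = 4.25
cy_6 = 11.75
cz_6 = 4.75
h_6 = 9.5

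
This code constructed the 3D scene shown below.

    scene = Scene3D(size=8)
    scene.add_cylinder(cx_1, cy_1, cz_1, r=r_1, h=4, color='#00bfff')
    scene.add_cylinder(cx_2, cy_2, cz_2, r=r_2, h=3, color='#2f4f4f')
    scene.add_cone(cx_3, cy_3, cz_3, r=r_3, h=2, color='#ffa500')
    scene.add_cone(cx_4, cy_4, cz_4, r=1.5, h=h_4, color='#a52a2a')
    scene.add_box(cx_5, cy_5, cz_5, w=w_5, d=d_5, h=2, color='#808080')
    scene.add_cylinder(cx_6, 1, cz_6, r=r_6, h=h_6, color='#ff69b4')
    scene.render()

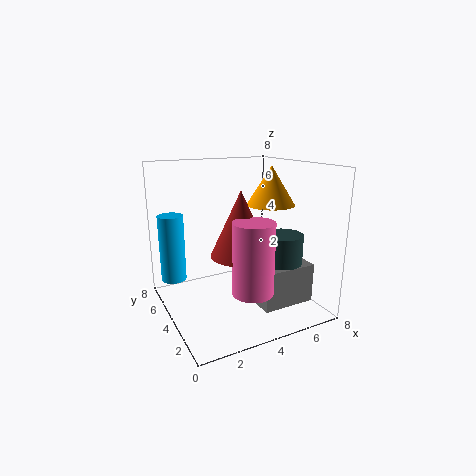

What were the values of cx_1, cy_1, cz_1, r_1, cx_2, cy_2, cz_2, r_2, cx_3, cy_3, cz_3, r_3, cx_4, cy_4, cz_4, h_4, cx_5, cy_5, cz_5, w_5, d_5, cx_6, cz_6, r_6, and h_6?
cx_1 = 1, cy_1 = 6.75, cz_1 = 1, r_1 = 0.75, cx_2 = 5.25, cy_2 = 1.5, cz_2 = 1.75, r_2 = 1, cx_3 = 5.25, cy_3 = 2.75, cz_3 = 6, r_3 = 1.25, cx_4 = 3.25, cy_4 = 2.25, cz_4 = 3.75, h_4 = 3.25, cx_5 = 3.75, cy_5 = 0.5, cz_5 = 1.25, w_5 = 2.75, d_5 = 1.25, cx_6 = 3.25, cz_6 = 2.25, r_6 = 1, h_6 = 3.5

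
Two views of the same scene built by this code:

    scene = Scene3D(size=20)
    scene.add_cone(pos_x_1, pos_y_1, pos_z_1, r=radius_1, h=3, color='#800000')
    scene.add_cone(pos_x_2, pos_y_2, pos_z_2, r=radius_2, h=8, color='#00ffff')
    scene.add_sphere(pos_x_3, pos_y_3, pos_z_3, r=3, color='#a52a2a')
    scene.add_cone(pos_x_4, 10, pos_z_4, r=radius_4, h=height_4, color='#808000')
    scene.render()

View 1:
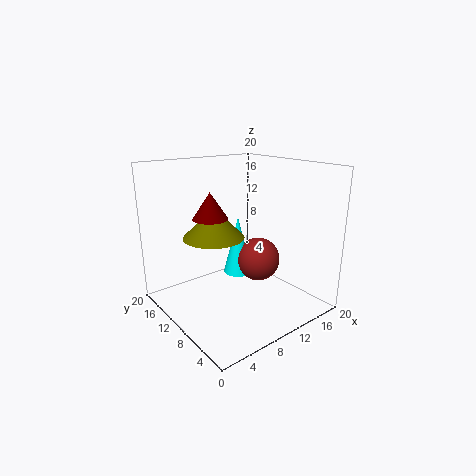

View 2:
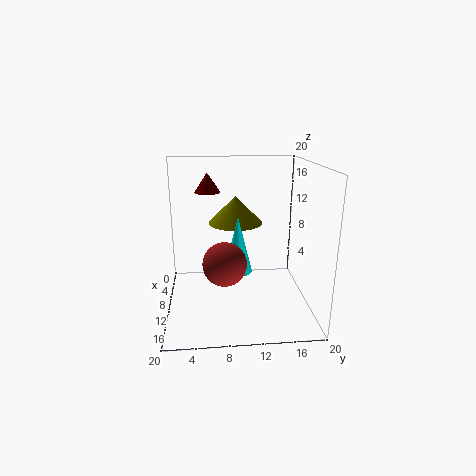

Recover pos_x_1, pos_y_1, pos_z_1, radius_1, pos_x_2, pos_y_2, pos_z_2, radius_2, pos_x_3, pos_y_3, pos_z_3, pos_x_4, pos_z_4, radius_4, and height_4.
pos_x_1 = 3; pos_y_1 = 6; pos_z_1 = 15; radius_1 = 2; pos_x_2 = 10; pos_y_2 = 10; pos_z_2 = 5; radius_2 = 2; pos_x_3 = 12; pos_y_3 = 8; pos_z_3 = 7; pos_x_4 = 6; pos_z_4 = 11; radius_4 = 4; height_4 = 4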